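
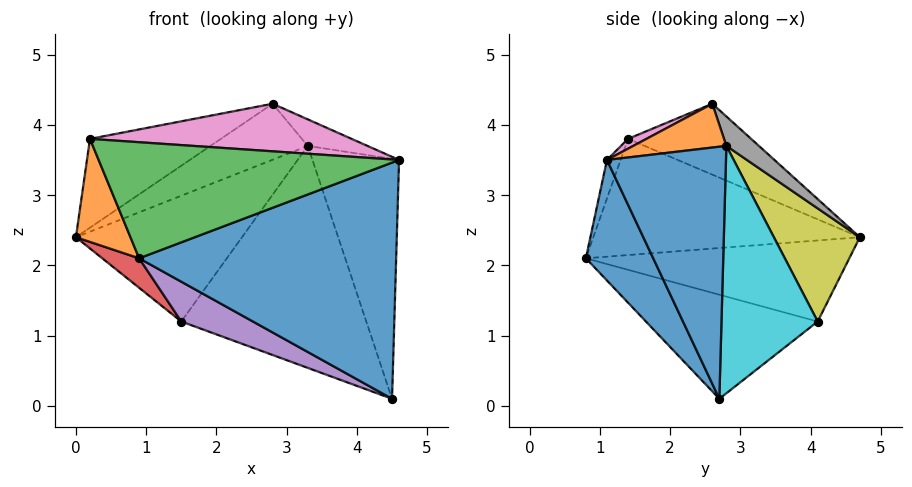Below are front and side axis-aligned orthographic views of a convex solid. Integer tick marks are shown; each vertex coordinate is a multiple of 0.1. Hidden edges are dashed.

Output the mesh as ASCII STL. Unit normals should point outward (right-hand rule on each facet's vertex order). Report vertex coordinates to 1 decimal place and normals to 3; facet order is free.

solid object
 facet normal 0.230 -0.878 -0.420
  outer loop
   vertex 4.5 2.7 0.1
   vertex 4.6 1.1 3.5
   vertex 0.9 0.8 2.1
  endloop
 endfacet
 facet normal -0.930 -0.190 -0.316
  outer loop
   vertex 0.2 1.4 3.8
   vertex 0.0 4.7 2.4
   vertex 0.9 0.8 2.1
  endloop
 endfacet
 facet normal -0.043 -0.948 0.317
  outer loop
   vertex 0.2 1.4 3.8
   vertex 0.9 0.8 2.1
   vertex 4.6 1.1 3.5
  endloop
 endfacet
 facet normal -0.644 -0.090 -0.760
  outer loop
   vertex 1.5 4.1 1.2
   vertex 0.9 0.8 2.1
   vertex 0.0 4.7 2.4
  endloop
 endfacet
 facet normal -0.408 -0.170 -0.897
  outer loop
   vertex 1.5 4.1 1.2
   vertex 4.5 2.7 0.1
   vertex 0.9 0.8 2.1
  endloop
 endfacet
 facet normal -0.331 0.352 0.876
  outer loop
   vertex 2.8 2.6 4.3
   vertex 0.0 4.7 2.4
   vertex 0.2 1.4 3.8
  endloop
 endfacet
 facet normal 0.031 -0.441 0.897
  outer loop
   vertex 2.8 2.6 4.3
   vertex 0.2 1.4 3.8
   vertex 4.6 1.1 3.5
  endloop
 endfacet
 facet normal 0.274 0.820 0.502
  outer loop
   vertex 3.3 2.8 3.7
   vertex 0.0 4.7 2.4
   vertex 2.8 2.6 4.3
  endloop
 endfacet
 facet normal 0.456 0.881 0.130
  outer loop
   vertex 3.3 2.8 3.7
   vertex 1.5 4.1 1.2
   vertex 0.0 4.7 2.4
  endloop
 endfacet
 facet normal 0.458 0.880 0.128
  outer loop
   vertex 3.3 2.8 3.7
   vertex 4.5 2.7 0.1
   vertex 1.5 4.1 1.2
  endloop
 endfacet
 facet normal 0.784 0.570 0.245
  outer loop
   vertex 3.3 2.8 3.7
   vertex 4.6 1.1 3.5
   vertex 4.5 2.7 0.1
  endloop
 endfacet
 facet normal 0.631 0.405 0.661
  outer loop
   vertex 3.3 2.8 3.7
   vertex 2.8 2.6 4.3
   vertex 4.6 1.1 3.5
  endloop
 endfacet
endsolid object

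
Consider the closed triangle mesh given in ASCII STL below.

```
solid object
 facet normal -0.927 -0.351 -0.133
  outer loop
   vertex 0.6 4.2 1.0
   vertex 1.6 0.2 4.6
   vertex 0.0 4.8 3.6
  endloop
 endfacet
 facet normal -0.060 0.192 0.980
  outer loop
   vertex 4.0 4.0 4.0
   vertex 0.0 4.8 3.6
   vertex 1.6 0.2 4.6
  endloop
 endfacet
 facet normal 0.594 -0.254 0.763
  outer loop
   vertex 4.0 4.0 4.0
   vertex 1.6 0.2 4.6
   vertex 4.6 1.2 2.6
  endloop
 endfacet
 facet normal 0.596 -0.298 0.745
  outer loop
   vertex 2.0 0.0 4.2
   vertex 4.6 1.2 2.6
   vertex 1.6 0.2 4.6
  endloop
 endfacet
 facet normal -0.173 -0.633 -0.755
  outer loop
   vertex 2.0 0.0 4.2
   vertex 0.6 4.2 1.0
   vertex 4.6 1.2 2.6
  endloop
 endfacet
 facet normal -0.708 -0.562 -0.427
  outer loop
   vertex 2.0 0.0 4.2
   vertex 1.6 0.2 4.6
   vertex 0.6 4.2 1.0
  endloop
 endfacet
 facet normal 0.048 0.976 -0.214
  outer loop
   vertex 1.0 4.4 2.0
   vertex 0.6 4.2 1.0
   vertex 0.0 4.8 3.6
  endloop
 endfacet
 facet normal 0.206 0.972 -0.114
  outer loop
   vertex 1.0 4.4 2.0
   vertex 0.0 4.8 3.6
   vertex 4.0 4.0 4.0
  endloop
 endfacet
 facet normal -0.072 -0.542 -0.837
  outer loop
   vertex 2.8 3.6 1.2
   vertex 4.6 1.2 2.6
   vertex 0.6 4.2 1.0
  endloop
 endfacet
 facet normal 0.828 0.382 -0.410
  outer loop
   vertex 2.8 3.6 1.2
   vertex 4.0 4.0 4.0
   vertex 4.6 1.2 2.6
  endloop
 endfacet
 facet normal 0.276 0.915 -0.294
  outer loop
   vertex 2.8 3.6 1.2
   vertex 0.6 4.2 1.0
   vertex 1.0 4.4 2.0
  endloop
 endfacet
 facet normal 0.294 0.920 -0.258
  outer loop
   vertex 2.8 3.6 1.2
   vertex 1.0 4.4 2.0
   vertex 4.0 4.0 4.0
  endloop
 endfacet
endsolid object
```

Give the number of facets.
12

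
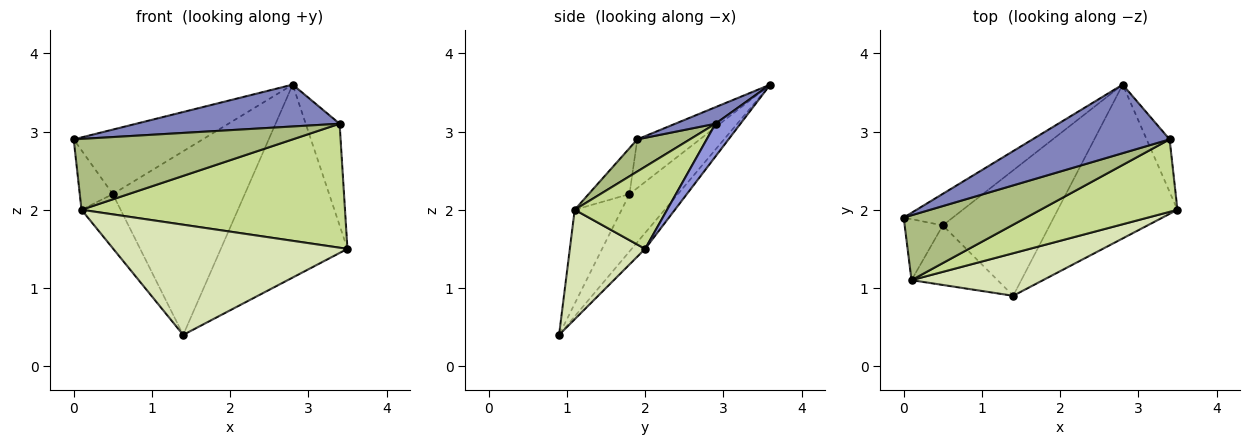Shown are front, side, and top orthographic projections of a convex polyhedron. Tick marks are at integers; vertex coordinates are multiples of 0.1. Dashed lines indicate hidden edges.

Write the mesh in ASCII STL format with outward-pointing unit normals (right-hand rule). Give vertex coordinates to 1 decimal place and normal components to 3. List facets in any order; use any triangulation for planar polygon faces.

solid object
 facet normal -0.083 0.779 -0.621
  outer loop
   vertex 1.4 0.9 0.4
   vertex 2.8 3.6 3.6
   vertex 3.5 2.0 1.5
  endloop
 endfacet
 facet normal 0.103 -0.518 0.849
  outer loop
   vertex 3.4 2.9 3.1
   vertex 2.8 3.6 3.6
   vertex 0.0 1.9 2.9
  endloop
 endfacet
 facet normal 0.547 0.744 -0.384
  outer loop
   vertex 3.4 2.9 3.1
   vertex 3.5 2.0 1.5
   vertex 2.8 3.6 3.6
  endloop
 endfacet
 facet normal -0.399 0.824 -0.403
  outer loop
   vertex 0.5 1.8 2.2
   vertex 0.0 1.9 2.9
   vertex 2.8 3.6 3.6
  endloop
 endfacet
 facet normal -0.290 0.790 -0.540
  outer loop
   vertex 0.5 1.8 2.2
   vertex 2.8 3.6 3.6
   vertex 1.4 0.9 0.4
  endloop
 endfacet
 facet normal 0.174 -0.726 0.665
  outer loop
   vertex 0.1 1.1 2.0
   vertex 3.4 2.9 3.1
   vertex 0.0 1.9 2.9
  endloop
 endfacet
 facet normal 0.290 -0.826 0.483
  outer loop
   vertex 0.1 1.1 2.0
   vertex 3.5 2.0 1.5
   vertex 3.4 2.9 3.1
  endloop
 endfacet
 facet normal 0.287 -0.894 0.345
  outer loop
   vertex 0.1 1.1 2.0
   vertex 1.4 0.9 0.4
   vertex 3.5 2.0 1.5
  endloop
 endfacet
 facet normal -0.653 0.528 -0.542
  outer loop
   vertex 0.1 1.1 2.0
   vertex 0.0 1.9 2.9
   vertex 0.5 1.8 2.2
  endloop
 endfacet
 facet normal -0.628 0.523 -0.576
  outer loop
   vertex 0.1 1.1 2.0
   vertex 0.5 1.8 2.2
   vertex 1.4 0.9 0.4
  endloop
 endfacet
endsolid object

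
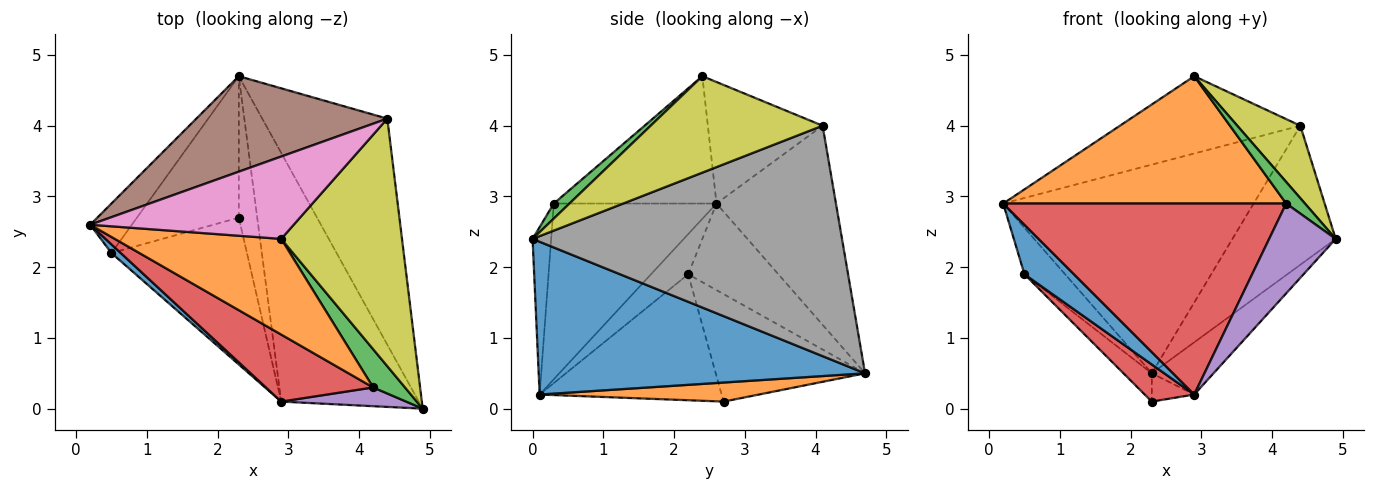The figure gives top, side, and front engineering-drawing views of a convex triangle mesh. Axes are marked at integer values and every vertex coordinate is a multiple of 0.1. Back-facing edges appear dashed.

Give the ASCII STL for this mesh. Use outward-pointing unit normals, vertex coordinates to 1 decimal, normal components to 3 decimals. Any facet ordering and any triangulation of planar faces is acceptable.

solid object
 facet normal 0.736 0.139 -0.663
  outer loop
   vertex 2.9 0.1 0.2
   vertex 2.3 4.7 0.5
   vertex 4.9 0.0 2.4
  endloop
 endfacet
 facet normal -0.418 -0.726 0.546
  outer loop
   vertex 4.2 0.3 2.9
   vertex 2.9 2.4 4.7
   vertex 0.2 2.6 2.9
  endloop
 endfacet
 facet normal 0.380 -0.455 0.805
  outer loop
   vertex 4.2 0.3 2.9
   vertex 4.9 0.0 2.4
   vertex 2.9 2.4 4.7
  endloop
 endfacet
 facet normal -0.477 -0.829 0.291
  outer loop
   vertex 4.2 0.3 2.9
   vertex 0.2 2.6 2.9
   vertex 2.9 0.1 0.2
  endloop
 endfacet
 facet normal -0.264 -0.944 0.197
  outer loop
   vertex 4.2 0.3 2.9
   vertex 2.9 0.1 0.2
   vertex 4.9 0.0 2.4
  endloop
 endfacet
 facet normal -0.398 0.834 0.382
  outer loop
   vertex 4.4 4.1 4.0
   vertex 2.3 4.7 0.5
   vertex 0.2 2.6 2.9
  endloop
 endfacet
 facet normal -0.399 0.627 0.669
  outer loop
   vertex 4.4 4.1 4.0
   vertex 0.2 2.6 2.9
   vertex 2.9 2.4 4.7
  endloop
 endfacet
 facet normal 0.843 0.281 -0.458
  outer loop
   vertex 4.4 4.1 4.0
   vertex 4.9 0.0 2.4
   vertex 2.3 4.7 0.5
  endloop
 endfacet
 facet normal 0.608 -0.223 0.762
  outer loop
   vertex 4.4 4.1 4.0
   vertex 2.9 2.4 4.7
   vertex 4.9 0.0 2.4
  endloop
 endfacet
 facet normal -0.835 0.377 -0.401
  outer loop
   vertex 0.5 2.2 1.9
   vertex 0.2 2.6 2.9
   vertex 2.3 4.7 0.5
  endloop
 endfacet
 facet normal -0.595 -0.792 0.138
  outer loop
   vertex 0.5 2.2 1.9
   vertex 2.9 0.1 0.2
   vertex 0.2 2.6 2.9
  endloop
 endfacet
 facet normal 0.712 0.138 -0.689
  outer loop
   vertex 2.3 2.7 0.1
   vertex 2.3 4.7 0.5
   vertex 2.9 0.1 0.2
  endloop
 endfacet
 facet normal -0.719 0.136 -0.681
  outer loop
   vertex 2.3 2.7 0.1
   vertex 0.5 2.2 1.9
   vertex 2.3 4.7 0.5
  endloop
 endfacet
 facet normal -0.670 -0.182 -0.720
  outer loop
   vertex 2.3 2.7 0.1
   vertex 2.9 0.1 0.2
   vertex 0.5 2.2 1.9
  endloop
 endfacet
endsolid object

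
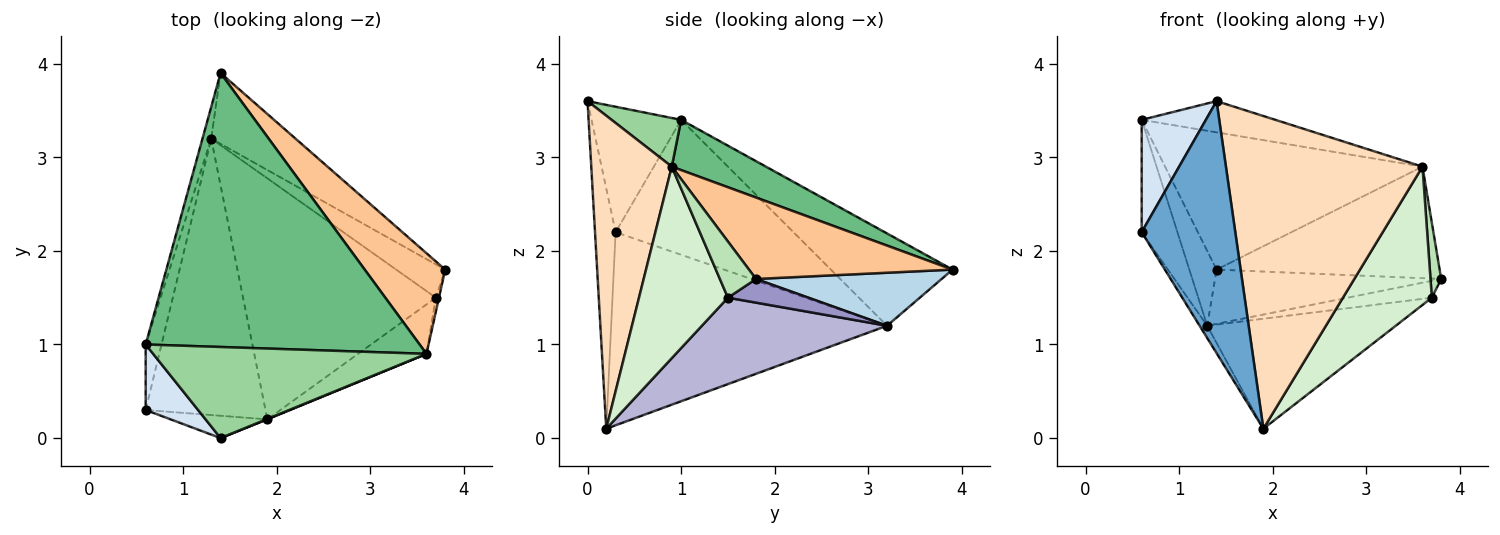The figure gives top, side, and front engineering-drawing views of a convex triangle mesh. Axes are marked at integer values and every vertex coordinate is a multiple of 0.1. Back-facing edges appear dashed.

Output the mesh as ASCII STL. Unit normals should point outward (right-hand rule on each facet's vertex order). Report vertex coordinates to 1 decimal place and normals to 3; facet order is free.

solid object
 facet normal -0.214 -0.973 -0.086
  outer loop
   vertex 1.4 0.0 3.6
   vertex 0.6 0.3 2.2
   vertex 1.9 0.2 0.1
  endloop
 endfacet
 facet normal -0.850 0.023 -0.527
  outer loop
   vertex 1.3 3.2 1.2
   vertex 1.9 0.2 0.1
   vertex 0.6 0.3 2.2
  endloop
 endfacet
 facet normal 0.447 0.545 -0.710
  outer loop
   vertex 1.3 3.2 1.2
   vertex 1.4 3.9 1.8
   vertex 3.8 1.8 1.7
  endloop
 endfacet
 facet normal -0.770 -0.551 0.322
  outer loop
   vertex 0.6 1.0 3.4
   vertex 0.6 0.3 2.2
   vertex 1.4 0.0 3.6
  endloop
 endfacet
 facet normal -0.974 0.196 -0.114
  outer loop
   vertex 0.6 1.0 3.4
   vertex 1.3 3.2 1.2
   vertex 0.6 0.3 2.2
  endloop
 endfacet
 facet normal -0.972 0.217 -0.092
  outer loop
   vertex 0.6 1.0 3.4
   vertex 1.4 3.9 1.8
   vertex 1.3 3.2 1.2
  endloop
 endfacet
 facet normal 0.561 0.615 0.555
  outer loop
   vertex 3.6 0.9 2.9
   vertex 3.8 1.8 1.7
   vertex 1.4 3.9 1.8
  endloop
 endfacet
 facet normal 0.379 -0.925 0.001
  outer loop
   vertex 3.6 0.9 2.9
   vertex 1.4 0.0 3.6
   vertex 1.9 0.2 0.1
  endloop
 endfacet
 facet normal 0.162 0.442 0.882
  outer loop
   vertex 3.6 0.9 2.9
   vertex 1.4 3.9 1.8
   vertex 0.6 1.0 3.4
  endloop
 endfacet
 facet normal 0.166 0.319 0.933
  outer loop
   vertex 3.6 0.9 2.9
   vertex 0.6 1.0 3.4
   vertex 1.4 0.0 3.6
  endloop
 endfacet
 facet normal 0.957 -0.284 -0.053
  outer loop
   vertex 3.7 1.5 1.5
   vertex 3.8 1.8 1.7
   vertex 3.6 0.9 2.9
  endloop
 endfacet
 facet normal 0.686 -0.686 -0.245
  outer loop
   vertex 3.7 1.5 1.5
   vertex 3.6 0.9 2.9
   vertex 1.9 0.2 0.1
  endloop
 endfacet
 facet normal 0.396 0.414 -0.819
  outer loop
   vertex 3.7 1.5 1.5
   vertex 1.3 3.2 1.2
   vertex 3.8 1.8 1.7
  endloop
 endfacet
 facet normal 0.378 0.384 -0.842
  outer loop
   vertex 3.7 1.5 1.5
   vertex 1.9 0.2 0.1
   vertex 1.3 3.2 1.2
  endloop
 endfacet
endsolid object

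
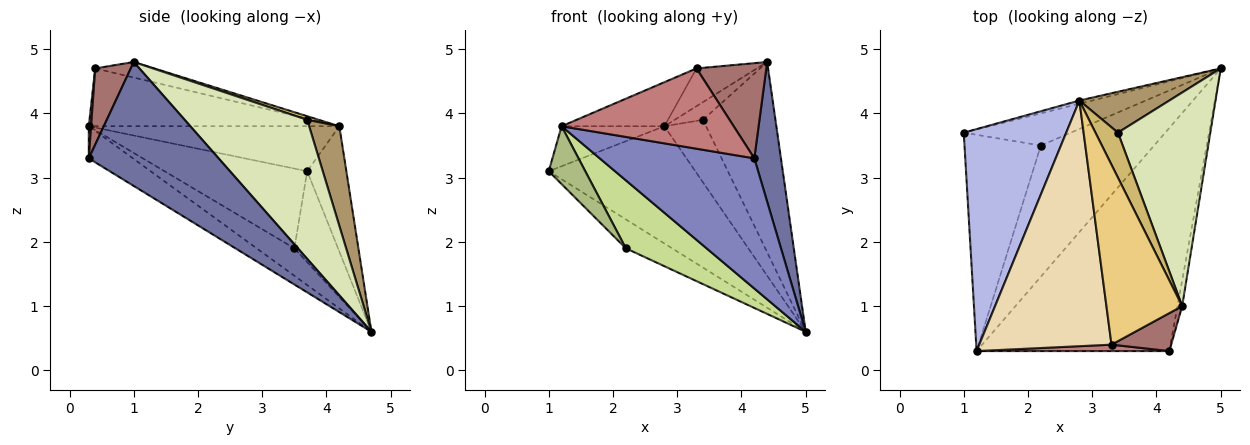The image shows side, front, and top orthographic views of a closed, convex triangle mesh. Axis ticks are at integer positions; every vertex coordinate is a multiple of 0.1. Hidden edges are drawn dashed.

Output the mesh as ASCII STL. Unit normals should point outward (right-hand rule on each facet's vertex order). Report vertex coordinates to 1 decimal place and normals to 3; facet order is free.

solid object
 facet normal 0.979 -0.201 -0.037
  outer loop
   vertex 4.2 0.3 3.3
   vertex 5.0 4.7 0.6
   vertex 4.4 1.0 4.8
  endloop
 endfacet
 facet normal -0.142 -0.499 -0.855
  outer loop
   vertex 4.2 0.3 3.3
   vertex 1.2 0.3 3.8
   vertex 5.0 4.7 0.6
  endloop
 endfacet
 facet normal -0.258 0.966 -0.026
  outer loop
   vertex 2.8 4.2 3.8
   vertex 5.0 4.7 0.6
   vertex 1.0 3.7 3.1
  endloop
 endfacet
 facet normal -0.397 0.163 0.903
  outer loop
   vertex 2.8 4.2 3.8
   vertex 1.0 3.7 3.1
   vertex 1.2 0.3 3.8
  endloop
 endfacet
 facet normal -0.534 0.566 -0.628
  outer loop
   vertex 2.2 3.5 1.9
   vertex 1.0 3.7 3.1
   vertex 5.0 4.7 0.6
  endloop
 endfacet
 facet normal -0.710 -0.182 -0.680
  outer loop
   vertex 2.2 3.5 1.9
   vertex 1.2 0.3 3.8
   vertex 1.0 3.7 3.1
  endloop
 endfacet
 facet normal -0.210 -0.450 -0.868
  outer loop
   vertex 2.2 3.5 1.9
   vertex 5.0 4.7 0.6
   vertex 1.2 0.3 3.8
  endloop
 endfacet
 facet normal 0.747 0.442 0.496
  outer loop
   vertex 3.4 3.7 3.9
   vertex 4.4 1.0 4.8
   vertex 5.0 4.7 0.6
  endloop
 endfacet
 facet normal 0.518 0.716 0.468
  outer loop
   vertex 3.4 3.7 3.9
   vertex 5.0 4.7 0.6
   vertex 2.8 4.2 3.8
  endloop
 endfacet
 facet normal 0.148 0.362 0.921
  outer loop
   vertex 3.4 3.7 3.9
   vertex 2.8 4.2 3.8
   vertex 4.4 1.0 4.8
  endloop
 endfacet
 facet normal -0.197 0.201 0.960
  outer loop
   vertex 3.3 0.4 4.7
   vertex 4.4 1.0 4.8
   vertex 2.8 4.2 3.8
  endloop
 endfacet
 facet normal -0.395 0.162 0.904
  outer loop
   vertex 3.3 0.4 4.7
   vertex 2.8 4.2 3.8
   vertex 1.2 0.3 3.8
  endloop
 endfacet
 facet normal 0.428 -0.840 0.335
  outer loop
   vertex 3.3 0.4 4.7
   vertex 4.2 0.3 3.3
   vertex 4.4 1.0 4.8
  endloop
 endfacet
 facet normal 0.013 -0.997 0.080
  outer loop
   vertex 3.3 0.4 4.7
   vertex 1.2 0.3 3.8
   vertex 4.2 0.3 3.3
  endloop
 endfacet
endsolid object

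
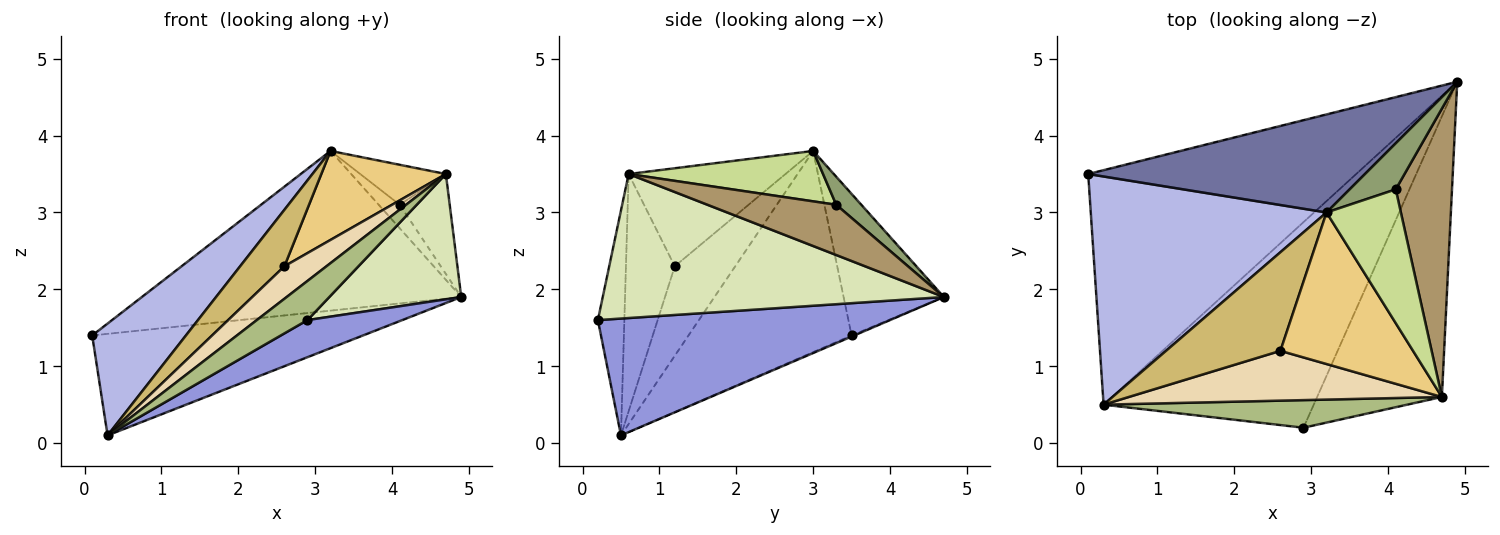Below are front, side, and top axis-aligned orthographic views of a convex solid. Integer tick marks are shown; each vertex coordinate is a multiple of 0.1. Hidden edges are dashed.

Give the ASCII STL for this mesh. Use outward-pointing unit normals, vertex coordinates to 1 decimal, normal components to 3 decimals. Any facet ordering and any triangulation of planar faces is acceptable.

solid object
 facet normal -0.258 0.823 0.505
  outer loop
   vertex 3.2 3.0 3.8
   vertex 4.9 4.7 1.9
   vertex 0.1 3.5 1.4
  endloop
 endfacet
 facet normal -0.004 0.397 -0.918
  outer loop
   vertex 0.3 0.5 0.1
   vertex 0.1 3.5 1.4
   vertex 4.9 4.7 1.9
  endloop
 endfacet
 facet normal 0.480 -0.156 -0.863
  outer loop
   vertex 0.3 0.5 0.1
   vertex 4.9 4.7 1.9
   vertex 2.9 0.2 1.6
  endloop
 endfacet
 facet normal -0.608 -0.349 0.713
  outer loop
   vertex 0.3 0.5 0.1
   vertex 3.2 3.0 3.8
   vertex 0.1 3.5 1.4
  endloop
 endfacet
 facet normal 0.476 0.399 0.783
  outer loop
   vertex 4.1 3.3 3.1
   vertex 4.9 4.7 1.9
   vertex 3.2 3.0 3.8
  endloop
 endfacet
 facet normal -0.393 -0.752 0.530
  outer loop
   vertex 4.7 0.6 3.5
   vertex 0.3 0.5 0.1
   vertex 2.9 0.2 1.6
  endloop
 endfacet
 facet normal 0.545 0.240 0.803
  outer loop
   vertex 4.7 0.6 3.5
   vertex 4.1 3.3 3.1
   vertex 3.2 3.0 3.8
  endloop
 endfacet
 facet normal 0.726 -0.281 -0.628
  outer loop
   vertex 4.7 0.6 3.5
   vertex 2.9 0.2 1.6
   vertex 4.9 4.7 1.9
  endloop
 endfacet
 facet normal 0.645 0.250 0.722
  outer loop
   vertex 4.7 0.6 3.5
   vertex 4.9 4.7 1.9
   vertex 4.1 3.3 3.1
  endloop
 endfacet
 facet normal -0.562 -0.411 0.718
  outer loop
   vertex 2.6 1.2 2.3
   vertex 3.2 3.0 3.8
   vertex 0.3 0.5 0.1
  endloop
 endfacet
 facet normal -0.538 -0.427 0.727
  outer loop
   vertex 2.6 1.2 2.3
   vertex 4.7 0.6 3.5
   vertex 3.2 3.0 3.8
  endloop
 endfacet
 facet normal -0.536 -0.461 0.707
  outer loop
   vertex 2.6 1.2 2.3
   vertex 0.3 0.5 0.1
   vertex 4.7 0.6 3.5
  endloop
 endfacet
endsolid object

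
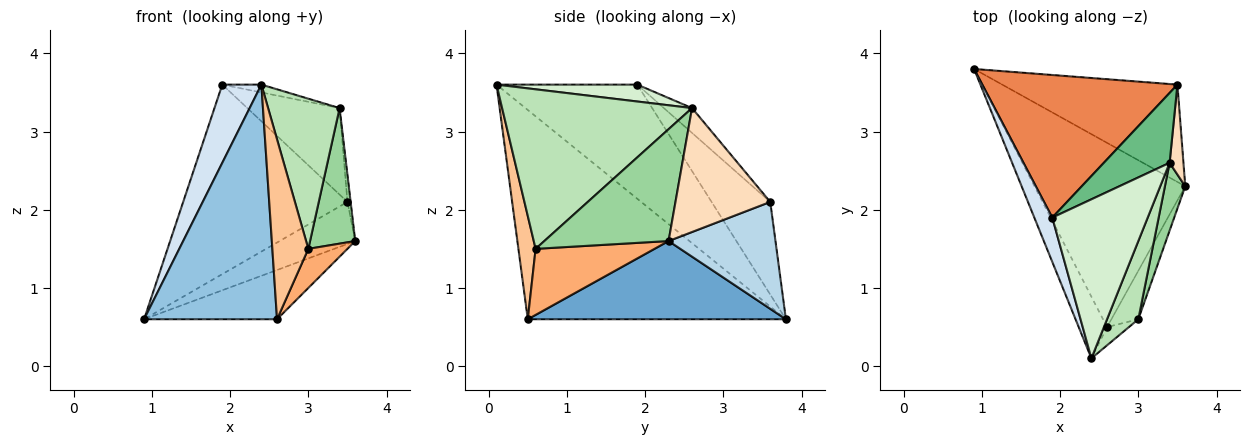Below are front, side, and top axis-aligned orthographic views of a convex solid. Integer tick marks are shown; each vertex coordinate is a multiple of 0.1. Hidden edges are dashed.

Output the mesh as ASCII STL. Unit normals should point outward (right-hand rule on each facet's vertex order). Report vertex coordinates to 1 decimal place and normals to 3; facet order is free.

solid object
 facet normal 0.448 0.231 -0.864
  outer loop
   vertex 2.6 0.5 0.6
   vertex 0.9 3.8 0.6
   vertex 3.6 2.3 1.6
  endloop
 endfacet
 facet normal -0.883 -0.455 -0.119
  outer loop
   vertex 2.6 0.5 0.6
   vertex 2.4 0.1 3.6
   vertex 0.9 3.8 0.6
  endloop
 endfacet
 facet normal 0.489 0.346 -0.801
  outer loop
   vertex 3.5 3.6 2.1
   vertex 3.6 2.3 1.6
   vertex 0.9 3.8 0.6
  endloop
 endfacet
 facet normal -0.953 -0.265 0.150
  outer loop
   vertex 1.9 1.9 3.6
   vertex 0.9 3.8 0.6
   vertex 2.4 0.1 3.6
  endloop
 endfacet
 facet normal -0.274 0.768 0.578
  outer loop
   vertex 1.9 1.9 3.6
   vertex 3.5 3.6 2.1
   vertex 0.9 3.8 0.6
  endloop
 endfacet
 facet normal 0.886 -0.291 -0.361
  outer loop
   vertex 3.0 0.6 1.5
   vertex 2.6 0.5 0.6
   vertex 3.6 2.3 1.6
  endloop
 endfacet
 facet normal 0.430 -0.898 -0.091
  outer loop
   vertex 3.0 0.6 1.5
   vertex 2.4 0.1 3.6
   vertex 2.6 0.5 0.6
  endloop
 endfacet
 facet normal 0.993 0.034 0.111
  outer loop
   vertex 3.4 2.6 3.3
   vertex 3.6 2.3 1.6
   vertex 3.5 3.6 2.1
  endloop
 endfacet
 facet normal -0.231 0.757 0.611
  outer loop
   vertex 3.4 2.6 3.3
   vertex 3.5 3.6 2.1
   vertex 1.9 1.9 3.6
  endloop
 endfacet
 facet normal 0.926 -0.337 0.168
  outer loop
   vertex 3.4 2.6 3.3
   vertex 3.0 0.6 1.5
   vertex 3.6 2.3 1.6
  endloop
 endfacet
 facet normal 0.921 -0.347 0.180
  outer loop
   vertex 3.4 2.6 3.3
   vertex 2.4 0.1 3.6
   vertex 3.0 0.6 1.5
  endloop
 endfacet
 facet normal 0.174 0.048 0.984
  outer loop
   vertex 3.4 2.6 3.3
   vertex 1.9 1.9 3.6
   vertex 2.4 0.1 3.6
  endloop
 endfacet
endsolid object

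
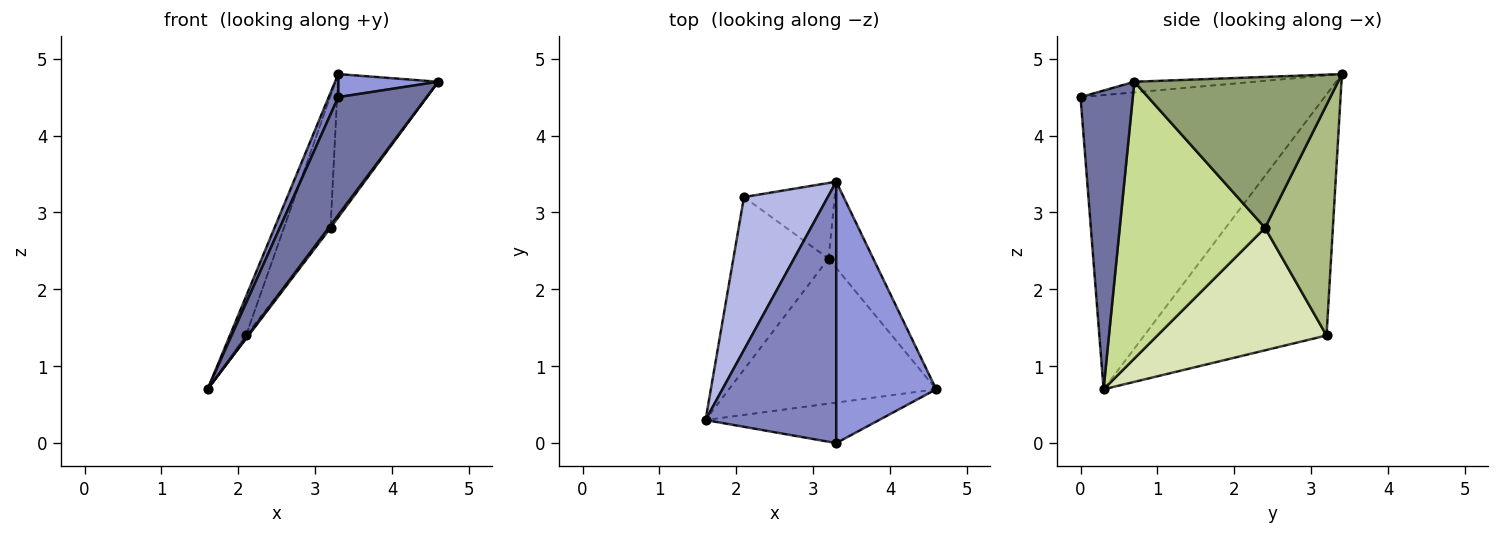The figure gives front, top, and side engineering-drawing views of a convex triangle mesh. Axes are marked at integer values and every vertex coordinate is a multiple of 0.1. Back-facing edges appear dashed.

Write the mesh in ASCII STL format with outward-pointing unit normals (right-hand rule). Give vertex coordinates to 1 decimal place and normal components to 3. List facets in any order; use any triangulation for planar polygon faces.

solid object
 facet normal 0.488 -0.825 -0.284
  outer loop
   vertex 3.3 0.0 4.5
   vertex 1.6 0.3 0.7
   vertex 4.6 0.7 4.7
  endloop
 endfacet
 facet normal -0.913 -0.036 0.406
  outer loop
   vertex 3.3 0.0 4.5
   vertex 3.3 3.4 4.8
   vertex 1.6 0.3 0.7
  endloop
 endfacet
 facet normal -0.105 -0.087 0.991
  outer loop
   vertex 3.3 0.0 4.5
   vertex 4.6 0.7 4.7
   vertex 3.3 3.4 4.8
  endloop
 endfacet
 facet normal -0.941 0.083 0.327
  outer loop
   vertex 2.1 3.2 1.4
   vertex 1.6 0.3 0.7
   vertex 3.3 3.4 4.8
  endloop
 endfacet
 facet normal 0.867 0.427 -0.257
  outer loop
   vertex 3.2 2.4 2.8
   vertex 3.3 3.4 4.8
   vertex 4.6 0.7 4.7
  endloop
 endfacet
 facet normal 0.784 0.538 -0.308
  outer loop
   vertex 3.2 2.4 2.8
   vertex 2.1 3.2 1.4
   vertex 3.3 3.4 4.8
  endloop
 endfacet
 facet normal 0.800 -0.011 -0.599
  outer loop
   vertex 3.2 2.4 2.8
   vertex 4.6 0.7 4.7
   vertex 1.6 0.3 0.7
  endloop
 endfacet
 facet normal 0.790 0.012 -0.614
  outer loop
   vertex 3.2 2.4 2.8
   vertex 1.6 0.3 0.7
   vertex 2.1 3.2 1.4
  endloop
 endfacet
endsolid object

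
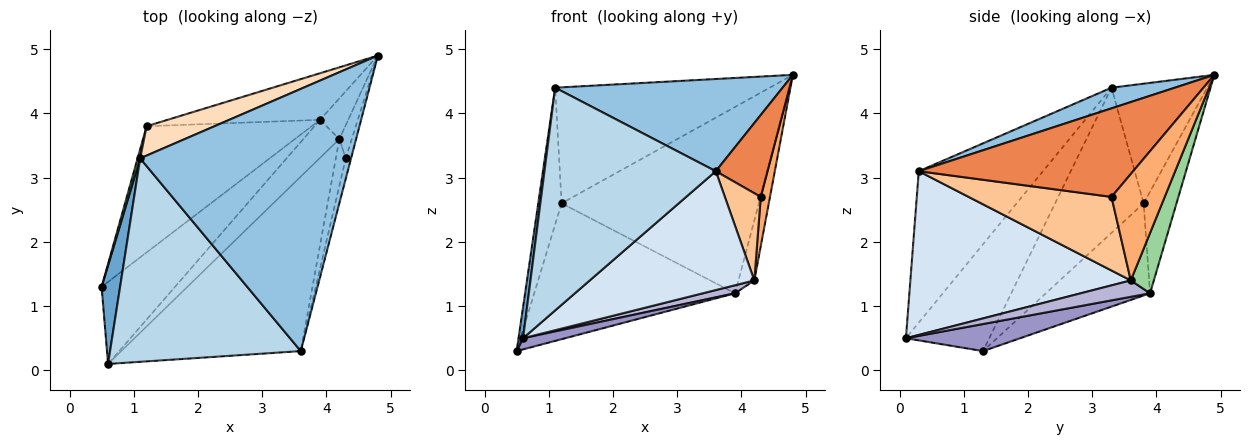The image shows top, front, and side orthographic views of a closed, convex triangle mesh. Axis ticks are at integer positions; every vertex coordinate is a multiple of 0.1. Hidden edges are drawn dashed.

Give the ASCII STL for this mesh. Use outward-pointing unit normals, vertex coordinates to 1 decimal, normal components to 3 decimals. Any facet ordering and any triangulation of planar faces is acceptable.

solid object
 facet normal -0.984 -0.054 0.170
  outer loop
   vertex 1.1 3.3 4.4
   vertex 0.5 1.3 0.3
   vertex 0.6 0.1 0.5
  endloop
 endfacet
 facet normal 0.092 -0.330 0.939
  outer loop
   vertex 1.1 3.3 4.4
   vertex 3.6 0.3 3.1
   vertex 4.8 4.9 4.6
  endloop
 endfacet
 facet normal -0.472 -0.651 0.595
  outer loop
   vertex 1.1 3.3 4.4
   vertex 0.6 0.1 0.5
   vertex 3.6 0.3 3.1
  endloop
 endfacet
 facet normal 0.602 -0.449 -0.660
  outer loop
   vertex 4.2 3.6 1.4
   vertex 3.6 0.3 3.1
   vertex 0.6 0.1 0.5
  endloop
 endfacet
 facet normal 0.970 -0.234 -0.058
  outer loop
   vertex 4.3 3.3 2.7
   vertex 4.8 4.9 4.6
   vertex 3.6 0.3 3.1
  endloop
 endfacet
 facet normal 0.979 -0.170 -0.114
  outer loop
   vertex 4.3 3.3 2.7
   vertex 4.2 3.6 1.4
   vertex 4.8 4.9 4.6
  endloop
 endfacet
 facet normal 0.962 -0.242 -0.130
  outer loop
   vertex 4.3 3.3 2.7
   vertex 3.6 0.3 3.1
   vertex 4.2 3.6 1.4
  endloop
 endfacet
 facet normal -0.397 0.890 0.225
  outer loop
   vertex 1.2 3.8 2.6
   vertex 1.1 3.3 4.4
   vertex 4.8 4.9 4.6
  endloop
 endfacet
 facet normal -0.967 0.255 0.017
  outer loop
   vertex 1.2 3.8 2.6
   vertex 0.5 1.3 0.3
   vertex 1.1 3.3 4.4
  endloop
 endfacet
 facet normal 0.769 0.529 -0.359
  outer loop
   vertex 3.9 3.9 1.2
   vertex 4.8 4.9 4.6
   vertex 4.2 3.6 1.4
  endloop
 endfacet
 facet normal -0.160 0.958 -0.239
  outer loop
   vertex 3.9 3.9 1.2
   vertex 1.2 3.8 2.6
   vertex 4.8 4.9 4.6
  endloop
 endfacet
 facet normal -0.355 0.685 -0.636
  outer loop
   vertex 3.9 3.9 1.2
   vertex 0.5 1.3 0.3
   vertex 1.2 3.8 2.6
  endloop
 endfacet
 facet normal 0.343 -0.127 -0.931
  outer loop
   vertex 3.9 3.9 1.2
   vertex 0.6 0.1 0.5
   vertex 0.5 1.3 0.3
  endloop
 endfacet
 facet normal 0.407 -0.189 -0.894
  outer loop
   vertex 3.9 3.9 1.2
   vertex 4.2 3.6 1.4
   vertex 0.6 0.1 0.5
  endloop
 endfacet
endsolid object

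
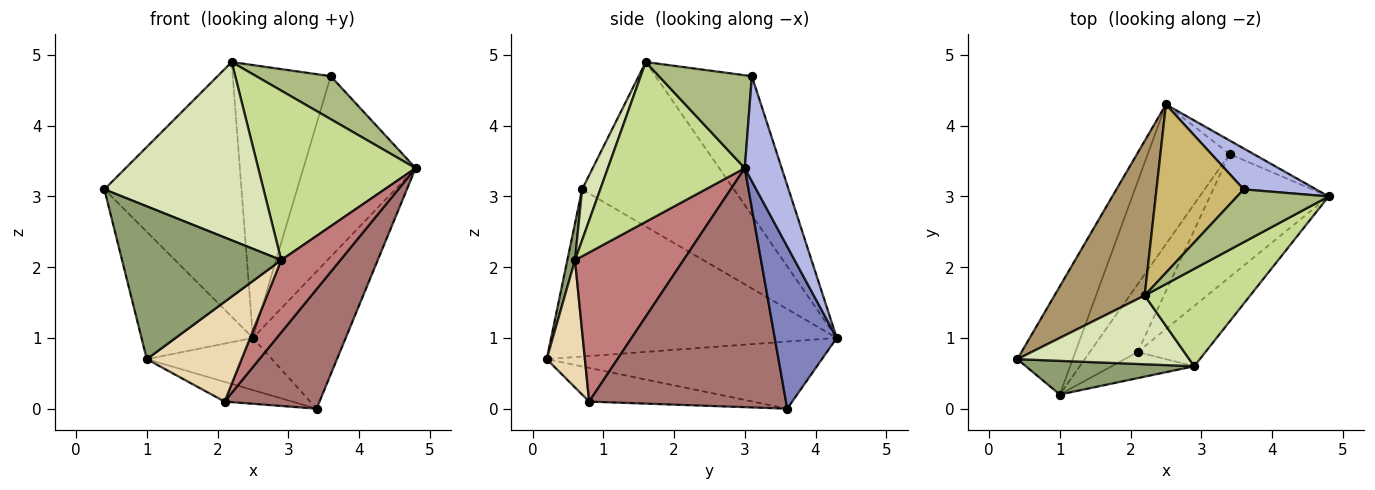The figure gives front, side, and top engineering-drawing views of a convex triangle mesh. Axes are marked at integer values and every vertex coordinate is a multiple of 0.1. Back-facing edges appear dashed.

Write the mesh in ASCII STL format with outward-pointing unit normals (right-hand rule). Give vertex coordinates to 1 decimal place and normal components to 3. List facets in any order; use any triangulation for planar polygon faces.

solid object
 facet normal -0.890 0.347 -0.295
  outer loop
   vertex 1.0 0.2 0.7
   vertex 0.4 0.7 3.1
   vertex 2.5 4.3 1.0
  endloop
 endfacet
 facet normal 0.554 0.829 -0.082
  outer loop
   vertex 3.4 3.6 0.0
   vertex 2.5 4.3 1.0
   vertex 4.8 3.0 3.4
  endloop
 endfacet
 facet normal -0.610 0.277 -0.743
  outer loop
   vertex 3.4 3.6 0.0
   vertex 1.0 0.2 0.7
   vertex 2.5 4.3 1.0
  endloop
 endfacet
 facet normal 0.305 0.929 0.210
  outer loop
   vertex 3.6 3.1 4.7
   vertex 4.8 3.0 3.4
   vertex 2.5 4.3 1.0
  endloop
 endfacet
 facet normal 0.047 -0.975 0.215
  outer loop
   vertex 2.9 0.6 2.1
   vertex 0.4 0.7 3.1
   vertex 1.0 0.2 0.7
  endloop
 endfacet
 facet normal 0.619 -0.496 0.609
  outer loop
   vertex 2.2 1.6 4.9
   vertex 4.8 3.0 3.4
   vertex 3.6 3.1 4.7
  endloop
 endfacet
 facet normal 0.602 -0.692 0.398
  outer loop
   vertex 2.2 1.6 4.9
   vertex 2.9 0.6 2.1
   vertex 4.8 3.0 3.4
  endloop
 endfacet
 facet normal 0.106 -0.928 0.358
  outer loop
   vertex 2.2 1.6 4.9
   vertex 0.4 0.7 3.1
   vertex 2.9 0.6 2.1
  endloop
 endfacet
 facet normal -0.687 0.621 0.377
  outer loop
   vertex 2.2 1.6 4.9
   vertex 2.5 4.3 1.0
   vertex 0.4 0.7 3.1
  endloop
 endfacet
 facet normal -0.642 0.653 0.403
  outer loop
   vertex 2.2 1.6 4.9
   vertex 3.6 3.1 4.7
   vertex 2.5 4.3 1.0
  endloop
 endfacet
 facet normal -0.560 0.232 -0.795
  outer loop
   vertex 2.1 0.8 0.1
   vertex 1.0 0.2 0.7
   vertex 3.4 3.6 0.0
  endloop
 endfacet
 facet normal 0.363 -0.901 -0.235
  outer loop
   vertex 2.1 0.8 0.1
   vertex 2.9 0.6 2.1
   vertex 1.0 0.2 0.7
  endloop
 endfacet
 facet normal 0.822 -0.396 -0.409
  outer loop
   vertex 2.1 0.8 0.1
   vertex 3.4 3.6 0.0
   vertex 4.8 3.0 3.4
  endloop
 endfacet
 facet normal 0.815 -0.445 -0.371
  outer loop
   vertex 2.1 0.8 0.1
   vertex 4.8 3.0 3.4
   vertex 2.9 0.6 2.1
  endloop
 endfacet
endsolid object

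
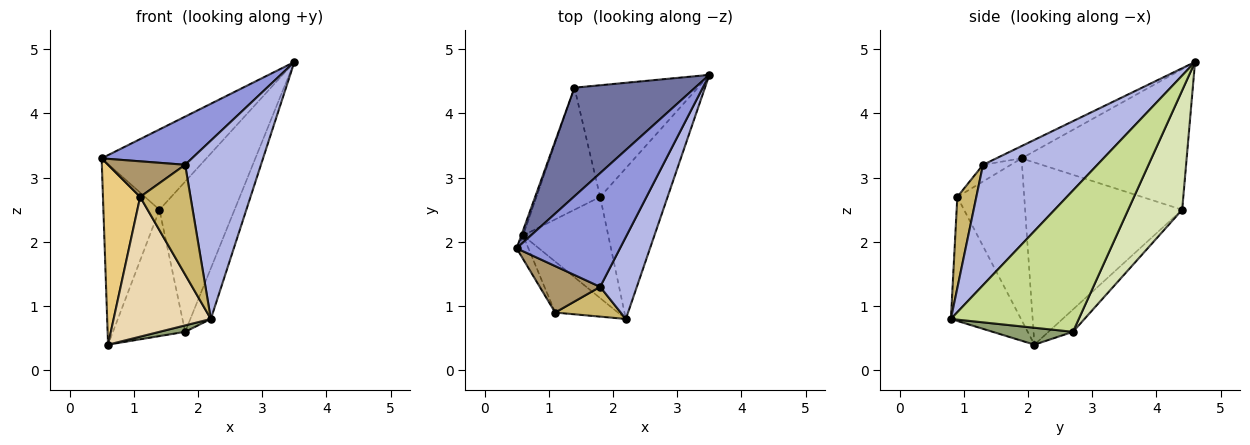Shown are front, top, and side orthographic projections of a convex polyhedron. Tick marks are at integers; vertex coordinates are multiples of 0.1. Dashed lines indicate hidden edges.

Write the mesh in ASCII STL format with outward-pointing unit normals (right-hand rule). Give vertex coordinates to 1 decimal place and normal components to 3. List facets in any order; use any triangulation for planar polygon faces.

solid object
 facet normal -0.684 0.434 0.587
  outer loop
   vertex 1.4 4.4 2.5
   vertex 0.5 1.9 3.3
   vertex 3.5 4.6 4.8
  endloop
 endfacet
 facet normal -0.942 0.336 -0.009
  outer loop
   vertex 1.4 4.4 2.5
   vertex 0.6 2.1 0.4
   vertex 0.5 1.9 3.3
  endloop
 endfacet
 facet normal -0.109 -0.388 0.915
  outer loop
   vertex 1.8 1.3 3.2
   vertex 3.5 4.6 4.8
   vertex 0.5 1.9 3.3
  endloop
 endfacet
 facet normal 0.808 -0.536 0.246
  outer loop
   vertex 1.8 1.3 3.2
   vertex 2.2 0.8 0.8
   vertex 3.5 4.6 4.8
  endloop
 endfacet
 facet normal 0.194 -0.062 -0.979
  outer loop
   vertex 1.8 2.7 0.6
   vertex 2.2 0.8 0.8
   vertex 0.6 2.1 0.4
  endloop
 endfacet
 facet normal -0.237 0.699 -0.675
  outer loop
   vertex 1.8 2.7 0.6
   vertex 0.6 2.1 0.4
   vertex 1.4 4.4 2.5
  endloop
 endfacet
 facet normal 0.893 0.143 -0.426
  outer loop
   vertex 1.8 2.7 0.6
   vertex 3.5 4.6 4.8
   vertex 2.2 0.8 0.8
  endloop
 endfacet
 facet normal 0.500 0.695 -0.517
  outer loop
   vertex 1.8 2.7 0.6
   vertex 1.4 4.4 2.5
   vertex 3.5 4.6 4.8
  endloop
 endfacet
 facet normal -0.214 -0.594 0.775
  outer loop
   vertex 1.1 0.9 2.7
   vertex 1.8 1.3 3.2
   vertex 0.5 1.9 3.3
  endloop
 endfacet
 facet normal 0.342 -0.907 0.246
  outer loop
   vertex 1.1 0.9 2.7
   vertex 2.2 0.8 0.8
   vertex 1.8 1.3 3.2
  endloop
 endfacet
 facet normal -0.872 -0.485 -0.064
  outer loop
   vertex 1.1 0.9 2.7
   vertex 0.5 1.9 3.3
   vertex 0.6 2.1 0.4
  endloop
 endfacet
 facet normal -0.561 -0.778 -0.284
  outer loop
   vertex 1.1 0.9 2.7
   vertex 0.6 2.1 0.4
   vertex 2.2 0.8 0.8
  endloop
 endfacet
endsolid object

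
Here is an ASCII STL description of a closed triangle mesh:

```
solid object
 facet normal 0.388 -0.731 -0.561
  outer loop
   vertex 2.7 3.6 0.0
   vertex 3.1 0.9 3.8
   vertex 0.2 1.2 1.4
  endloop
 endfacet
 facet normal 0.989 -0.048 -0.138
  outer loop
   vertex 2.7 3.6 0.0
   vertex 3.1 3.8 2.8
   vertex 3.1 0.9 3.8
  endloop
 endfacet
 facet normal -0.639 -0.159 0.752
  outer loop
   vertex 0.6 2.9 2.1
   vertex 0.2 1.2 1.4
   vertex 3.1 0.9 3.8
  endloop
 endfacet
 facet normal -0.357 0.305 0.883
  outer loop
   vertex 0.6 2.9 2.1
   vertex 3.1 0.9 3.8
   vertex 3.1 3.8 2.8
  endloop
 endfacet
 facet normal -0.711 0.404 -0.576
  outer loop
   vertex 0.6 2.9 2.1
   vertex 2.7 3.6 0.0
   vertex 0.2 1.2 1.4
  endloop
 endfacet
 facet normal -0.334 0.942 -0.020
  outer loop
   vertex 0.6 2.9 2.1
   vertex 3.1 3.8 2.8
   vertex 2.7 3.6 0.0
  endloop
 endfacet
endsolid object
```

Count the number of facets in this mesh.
6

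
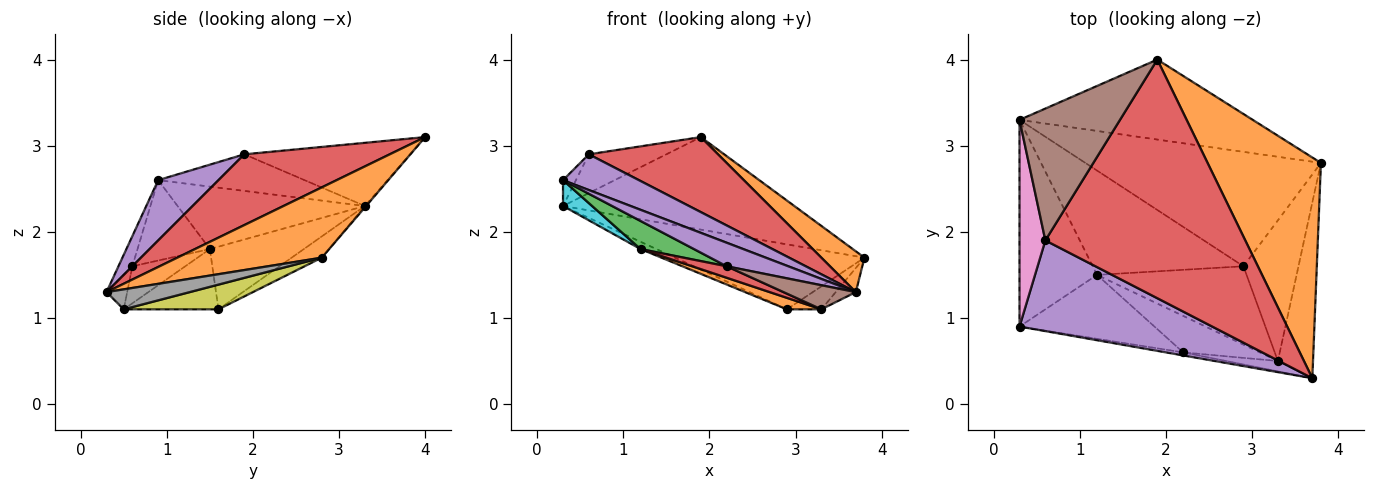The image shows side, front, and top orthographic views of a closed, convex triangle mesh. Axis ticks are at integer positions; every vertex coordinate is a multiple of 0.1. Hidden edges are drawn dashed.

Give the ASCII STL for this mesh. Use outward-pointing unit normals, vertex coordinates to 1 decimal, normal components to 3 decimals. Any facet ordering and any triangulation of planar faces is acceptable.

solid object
 facet normal -0.004 0.757 -0.654
  outer loop
   vertex 1.9 4.0 3.1
   vertex 3.8 2.8 1.7
   vertex 0.3 3.3 2.3
  endloop
 endfacet
 facet normal 0.521 -0.155 0.840
  outer loop
   vertex 1.9 4.0 3.1
   vertex 3.7 0.3 1.3
   vertex 3.8 2.8 1.7
  endloop
 endfacet
 facet normal -0.078 0.492 -0.867
  outer loop
   vertex 2.9 1.6 1.1
   vertex 0.3 3.3 2.3
   vertex 3.8 2.8 1.7
  endloop
 endfacet
 facet normal 0.320 -0.284 0.904
  outer loop
   vertex 0.6 1.9 2.9
   vertex 3.7 0.3 1.3
   vertex 1.9 4.0 3.1
  endloop
 endfacet
 facet normal 0.279 -0.352 0.893
  outer loop
   vertex 0.6 1.9 2.9
   vertex 0.3 0.9 2.6
   vertex 3.7 0.3 1.3
  endloop
 endfacet
 facet normal -0.516 0.241 0.822
  outer loop
   vertex 0.6 1.9 2.9
   vertex 1.9 4.0 3.1
   vertex 0.3 3.3 2.3
  endloop
 endfacet
 facet normal -0.815 0.072 0.575
  outer loop
   vertex 0.6 1.9 2.9
   vertex 0.3 3.3 2.3
   vertex 0.3 0.9 2.6
  endloop
 endfacet
 facet normal 0.491 0.118 -0.863
  outer loop
   vertex 3.3 0.5 1.1
   vertex 3.8 2.8 1.7
   vertex 3.7 0.3 1.3
  endloop
 endfacet
 facet normal 0.405 0.147 -0.902
  outer loop
   vertex 3.3 0.5 1.1
   vertex 2.9 1.6 1.1
   vertex 3.8 2.8 1.7
  endloop
 endfacet
 facet normal -0.624 -0.097 -0.775
  outer loop
   vertex 1.2 1.5 1.8
   vertex 0.3 0.9 2.6
   vertex 0.3 3.3 2.3
  endloop
 endfacet
 facet normal -0.383 0.064 -0.921
  outer loop
   vertex 1.2 1.5 1.8
   vertex 0.3 3.3 2.3
   vertex 2.9 1.6 1.1
  endloop
 endfacet
 facet normal -0.370 -0.135 -0.919
  outer loop
   vertex 1.2 1.5 1.8
   vertex 2.9 1.6 1.1
   vertex 3.3 0.5 1.1
  endloop
 endfacet
 facet normal -0.479 -0.353 -0.804
  outer loop
   vertex 2.2 0.6 1.6
   vertex 0.3 0.9 2.6
   vertex 1.2 1.5 1.8
  endloop
 endfacet
 facet normal -0.419 -0.273 -0.866
  outer loop
   vertex 2.2 0.6 1.6
   vertex 1.2 1.5 1.8
   vertex 3.3 0.5 1.1
  endloop
 endfacet
 facet normal -0.219 -0.968 -0.125
  outer loop
   vertex 2.2 0.6 1.6
   vertex 3.7 0.3 1.3
   vertex 0.3 0.9 2.6
  endloop
 endfacet
 facet normal -0.254 -0.889 -0.381
  outer loop
   vertex 2.2 0.6 1.6
   vertex 3.3 0.5 1.1
   vertex 3.7 0.3 1.3
  endloop
 endfacet
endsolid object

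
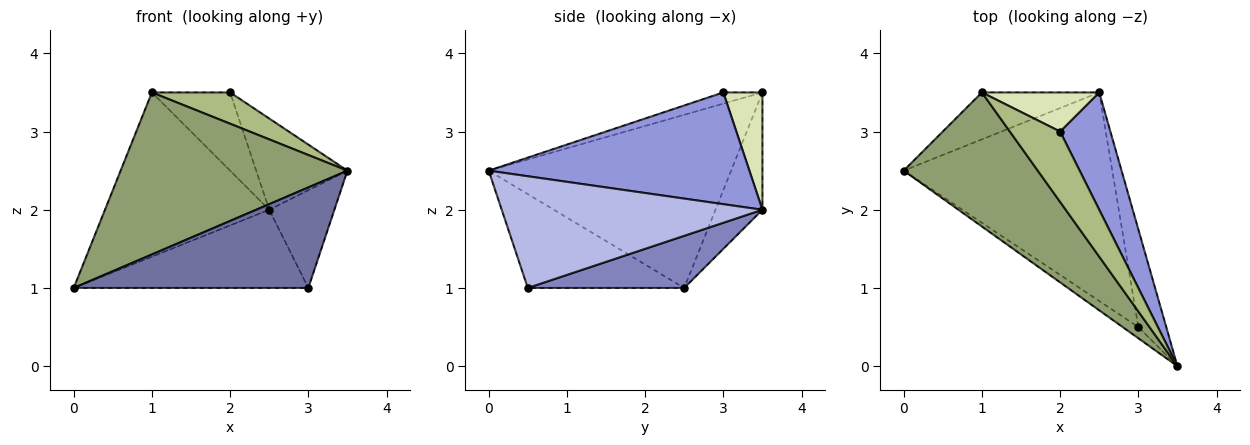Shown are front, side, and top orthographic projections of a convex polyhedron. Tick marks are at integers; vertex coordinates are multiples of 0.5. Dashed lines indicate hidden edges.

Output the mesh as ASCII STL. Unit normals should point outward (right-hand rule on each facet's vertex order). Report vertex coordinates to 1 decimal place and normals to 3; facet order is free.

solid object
 facet normal -0.552 -0.829 -0.092
  outer loop
   vertex 3.0 0.5 1.0
   vertex 3.5 0.0 2.5
   vertex 0.0 2.5 1.0
  endloop
 endfacet
 facet normal 0.228 0.342 -0.912
  outer loop
   vertex 2.5 3.5 2.0
   vertex 3.0 0.5 1.0
   vertex 0.0 2.5 1.0
  endloop
 endfacet
 facet normal 0.869 0.304 0.391
  outer loop
   vertex 2.5 3.5 2.0
   vertex 2.0 3.0 3.5
   vertex 3.5 0.0 2.5
  endloop
 endfacet
 facet normal 0.943 0.236 -0.236
  outer loop
   vertex 2.5 3.5 2.0
   vertex 3.5 0.0 2.5
   vertex 3.0 0.5 1.0
  endloop
 endfacet
 facet normal -0.636 -0.595 0.492
  outer loop
   vertex 1.0 3.5 3.5
   vertex 0.0 2.5 1.0
   vertex 3.5 0.0 2.5
  endloop
 endfacet
 facet normal -0.199 -0.398 0.896
  outer loop
   vertex 1.0 3.5 3.5
   vertex 3.5 0.0 2.5
   vertex 2.0 3.0 3.5
  endloop
 endfacet
 facet normal -0.265 0.927 -0.265
  outer loop
   vertex 1.0 3.5 3.5
   vertex 2.5 3.5 2.0
   vertex 0.0 2.5 1.0
  endloop
 endfacet
 facet normal 0.408 0.816 0.408
  outer loop
   vertex 1.0 3.5 3.5
   vertex 2.0 3.0 3.5
   vertex 2.5 3.5 2.0
  endloop
 endfacet
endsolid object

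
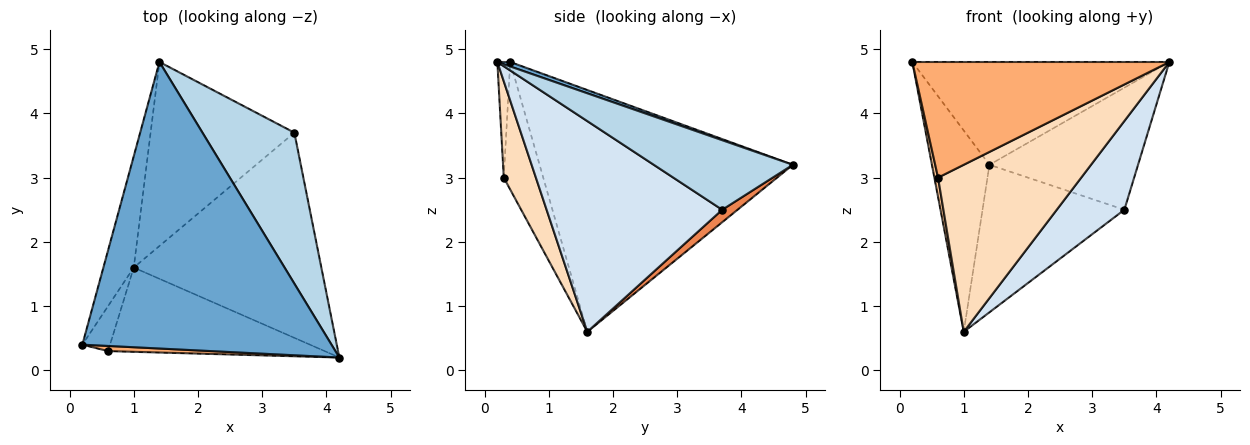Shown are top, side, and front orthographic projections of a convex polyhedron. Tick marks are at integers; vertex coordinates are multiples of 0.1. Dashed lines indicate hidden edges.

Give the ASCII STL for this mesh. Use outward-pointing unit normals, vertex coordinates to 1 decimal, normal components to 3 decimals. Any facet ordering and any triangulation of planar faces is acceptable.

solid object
 facet normal 0.017 0.338 0.941
  outer loop
   vertex 1.4 4.8 3.2
   vertex 0.2 0.4 4.8
   vertex 4.2 0.2 4.8
  endloop
 endfacet
 facet normal -0.968 0.220 -0.122
  outer loop
   vertex 1.0 1.6 0.6
   vertex 0.2 0.4 4.8
   vertex 1.4 4.8 3.2
  endloop
 endfacet
 facet normal 0.507 0.542 0.670
  outer loop
   vertex 3.5 3.7 2.5
   vertex 1.4 4.8 3.2
   vertex 4.2 0.2 4.8
  endloop
 endfacet
 facet normal 0.718 -0.276 -0.639
  outer loop
   vertex 3.5 3.7 2.5
   vertex 4.2 0.2 4.8
   vertex 1.0 1.6 0.6
  endloop
 endfacet
 facet normal 0.067 0.624 -0.778
  outer loop
   vertex 3.5 3.7 2.5
   vertex 1.0 1.6 0.6
   vertex 1.4 4.8 3.2
  endloop
 endfacet
 facet normal -0.050 -0.998 0.044
  outer loop
   vertex 0.6 0.3 3.0
   vertex 4.2 0.2 4.8
   vertex 0.2 0.4 4.8
  endloop
 endfacet
 facet normal -0.973 -0.091 -0.211
  outer loop
   vertex 0.6 0.3 3.0
   vertex 0.2 0.4 4.8
   vertex 1.0 1.6 0.6
  endloop
 endfacet
 facet normal 0.196 -0.876 -0.441
  outer loop
   vertex 0.6 0.3 3.0
   vertex 1.0 1.6 0.6
   vertex 4.2 0.2 4.8
  endloop
 endfacet
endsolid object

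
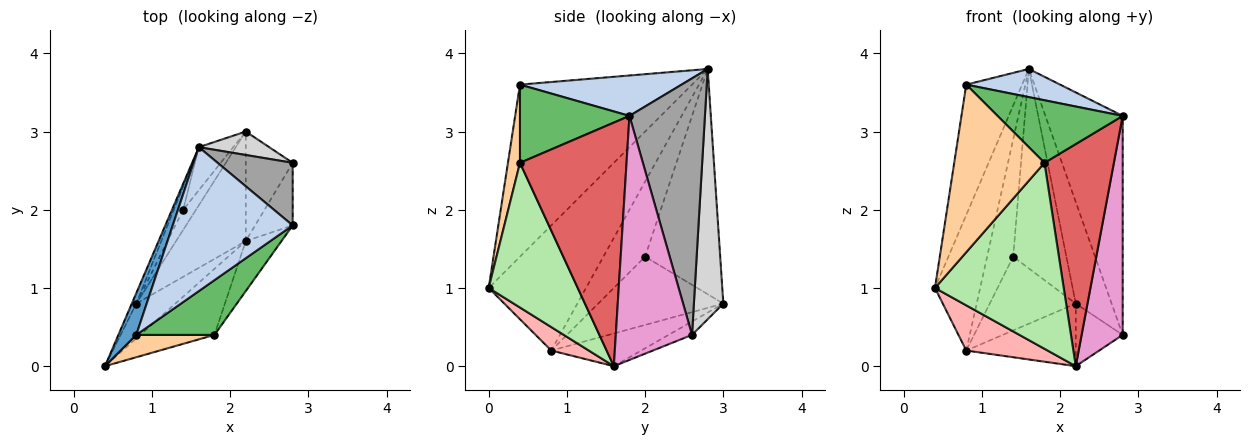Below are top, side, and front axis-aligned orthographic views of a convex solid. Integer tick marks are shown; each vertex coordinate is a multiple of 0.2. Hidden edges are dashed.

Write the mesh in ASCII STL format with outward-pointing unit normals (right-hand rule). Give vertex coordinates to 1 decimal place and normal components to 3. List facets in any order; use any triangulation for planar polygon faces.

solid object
 facet normal -0.947 0.307 0.098
  outer loop
   vertex 0.8 0.4 3.6
   vertex 1.6 2.8 3.8
   vertex 0.4 0.0 1.0
  endloop
 endfacet
 facet normal 0.314 -0.182 0.932
  outer loop
   vertex 0.8 0.4 3.6
   vertex 2.8 1.8 3.2
   vertex 1.6 2.8 3.8
  endloop
 endfacet
 facet normal -0.810 0.574 -0.124
  outer loop
   vertex 1.4 2.0 1.4
   vertex 1.6 2.8 3.8
   vertex 2.2 3.0 0.8
  endloop
 endfacet
 facet normal 0.131 -0.983 0.131
  outer loop
   vertex 1.8 0.4 2.6
   vertex 0.8 0.4 3.6
   vertex 0.4 0.0 1.0
  endloop
 endfacet
 facet normal 0.550 -0.629 0.550
  outer loop
   vertex 1.8 0.4 2.6
   vertex 2.8 1.8 3.2
   vertex 0.8 0.4 3.6
  endloop
 endfacet
 facet normal 0.546 -0.789 -0.280
  outer loop
   vertex 1.8 0.4 2.6
   vertex 0.4 0.0 1.0
   vertex 2.2 1.6 0.0
  endloop
 endfacet
 facet normal 0.832 -0.542 -0.122
  outer loop
   vertex 1.8 0.4 2.6
   vertex 2.2 1.6 0.0
   vertex 2.8 1.8 3.2
  endloop
 endfacet
 facet normal 0.344 -0.744 -0.573
  outer loop
   vertex 0.8 0.8 0.2
   vertex 2.2 1.6 0.0
   vertex 0.4 0.0 1.0
  endloop
 endfacet
 facet normal -0.377 0.459 -0.804
  outer loop
   vertex 0.8 0.8 0.2
   vertex 2.2 3.0 0.8
   vertex 2.2 1.6 0.0
  endloop
 endfacet
 facet normal -0.814 0.560 -0.153
  outer loop
   vertex 0.8 0.8 0.2
   vertex 1.4 2.0 1.4
   vertex 2.2 3.0 0.8
  endloop
 endfacet
 facet normal -0.907 0.421 -0.032
  outer loop
   vertex 0.8 0.8 0.2
   vertex 0.4 0.0 1.0
   vertex 1.6 2.8 3.8
  endloop
 endfacet
 facet normal -0.843 0.527 -0.105
  outer loop
   vertex 0.8 0.8 0.2
   vertex 1.6 2.8 3.8
   vertex 1.4 2.0 1.4
  endloop
 endfacet
 facet normal 0.873 -0.470 -0.134
  outer loop
   vertex 2.8 2.6 0.4
   vertex 2.8 1.8 3.2
   vertex 2.2 1.6 0.0
  endloop
 endfacet
 facet normal -0.241 0.482 -0.843
  outer loop
   vertex 2.8 2.6 0.4
   vertex 2.2 1.6 0.0
   vertex 2.2 3.0 0.8
  endloop
 endfacet
 facet normal 0.684 0.701 0.200
  outer loop
   vertex 2.8 2.6 0.4
   vertex 1.6 2.8 3.8
   vertex 2.8 1.8 3.2
  endloop
 endfacet
 facet normal 0.624 0.761 0.176
  outer loop
   vertex 2.8 2.6 0.4
   vertex 2.2 3.0 0.8
   vertex 1.6 2.8 3.8
  endloop
 endfacet
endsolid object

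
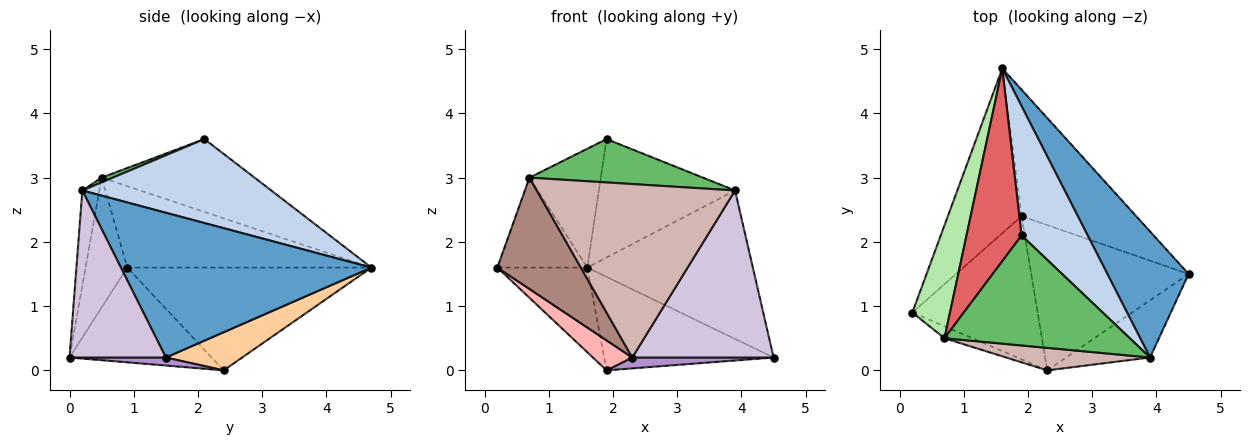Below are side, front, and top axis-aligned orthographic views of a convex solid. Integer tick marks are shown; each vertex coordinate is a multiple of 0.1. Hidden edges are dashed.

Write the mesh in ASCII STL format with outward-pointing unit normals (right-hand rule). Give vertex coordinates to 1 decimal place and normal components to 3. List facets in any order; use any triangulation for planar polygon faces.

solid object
 facet normal 0.756 0.499 0.424
  outer loop
   vertex 3.9 0.2 2.8
   vertex 4.5 1.5 0.2
   vertex 1.6 4.7 1.6
  endloop
 endfacet
 facet normal 0.684 0.493 0.538
  outer loop
   vertex 3.9 0.2 2.8
   vertex 1.6 4.7 1.6
   vertex 1.9 2.1 3.6
  endloop
 endfacet
 facet normal -0.779 0.287 -0.558
  outer loop
   vertex 1.9 2.4 0.0
   vertex 0.2 0.9 1.6
   vertex 1.6 4.7 1.6
  endloop
 endfacet
 facet normal 0.259 0.574 -0.777
  outer loop
   vertex 1.9 2.4 0.0
   vertex 1.6 4.7 1.6
   vertex 4.5 1.5 0.2
  endloop
 endfacet
 facet normal 0.024 -0.367 0.930
  outer loop
   vertex 0.7 0.5 3.0
   vertex 3.9 0.2 2.8
   vertex 1.9 2.1 3.6
  endloop
 endfacet
 facet normal -0.861 0.317 0.398
  outer loop
   vertex 0.7 0.5 3.0
   vertex 1.6 4.7 1.6
   vertex 0.2 0.9 1.6
  endloop
 endfacet
 facet normal -0.748 0.349 0.565
  outer loop
   vertex 0.7 0.5 3.0
   vertex 1.9 2.1 3.6
   vertex 1.6 4.7 1.6
  endloop
 endfacet
 facet normal -0.595 -0.165 -0.787
  outer loop
   vertex 2.3 0.0 0.2
   vertex 0.2 0.9 1.6
   vertex 1.9 2.4 0.0
  endloop
 endfacet
 facet normal 0.051 -0.075 -0.996
  outer loop
   vertex 2.3 0.0 0.2
   vertex 1.9 2.4 0.0
   vertex 4.5 1.5 0.2
  endloop
 endfacet
 facet normal 0.542 -0.795 -0.272
  outer loop
   vertex 2.3 0.0 0.2
   vertex 4.5 1.5 0.2
   vertex 3.9 0.2 2.8
  endloop
 endfacet
 facet normal -0.445 -0.890 -0.095
  outer loop
   vertex 2.3 0.0 0.2
   vertex 0.7 0.5 3.0
   vertex 0.2 0.9 1.6
  endloop
 endfacet
 facet normal -0.085 -0.988 0.128
  outer loop
   vertex 2.3 0.0 0.2
   vertex 3.9 0.2 2.8
   vertex 0.7 0.5 3.0
  endloop
 endfacet
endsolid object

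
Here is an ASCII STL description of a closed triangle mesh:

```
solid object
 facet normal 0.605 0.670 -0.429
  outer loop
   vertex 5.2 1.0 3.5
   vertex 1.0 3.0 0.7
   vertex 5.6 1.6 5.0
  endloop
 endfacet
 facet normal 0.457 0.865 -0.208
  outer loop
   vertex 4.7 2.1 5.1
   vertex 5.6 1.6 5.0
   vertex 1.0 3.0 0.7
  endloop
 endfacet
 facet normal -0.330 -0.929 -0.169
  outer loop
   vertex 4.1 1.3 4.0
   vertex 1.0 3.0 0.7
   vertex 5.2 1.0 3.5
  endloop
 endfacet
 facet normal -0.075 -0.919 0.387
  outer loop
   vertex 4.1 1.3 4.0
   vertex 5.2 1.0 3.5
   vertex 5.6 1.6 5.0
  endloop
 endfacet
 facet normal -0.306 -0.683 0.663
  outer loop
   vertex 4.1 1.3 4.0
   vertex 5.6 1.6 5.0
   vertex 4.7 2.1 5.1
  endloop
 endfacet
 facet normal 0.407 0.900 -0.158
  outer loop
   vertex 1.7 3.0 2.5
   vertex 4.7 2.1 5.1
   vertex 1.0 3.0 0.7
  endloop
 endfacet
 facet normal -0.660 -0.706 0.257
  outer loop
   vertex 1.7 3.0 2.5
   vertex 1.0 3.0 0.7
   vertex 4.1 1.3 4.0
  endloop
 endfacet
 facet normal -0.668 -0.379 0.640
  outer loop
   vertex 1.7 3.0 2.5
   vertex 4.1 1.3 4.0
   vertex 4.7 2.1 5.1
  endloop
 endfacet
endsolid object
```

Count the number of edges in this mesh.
12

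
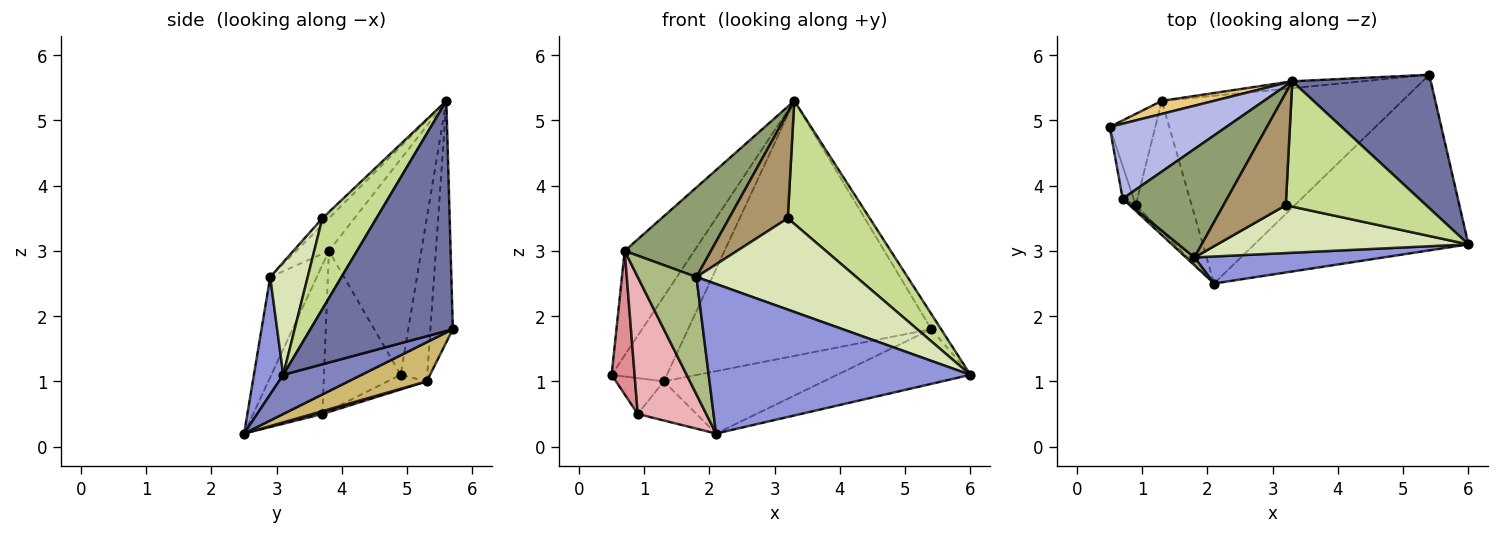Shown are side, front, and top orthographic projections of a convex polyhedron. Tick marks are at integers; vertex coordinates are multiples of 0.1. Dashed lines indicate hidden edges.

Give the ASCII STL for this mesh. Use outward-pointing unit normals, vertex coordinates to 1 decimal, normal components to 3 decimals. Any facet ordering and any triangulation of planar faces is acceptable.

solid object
 facet normal 0.855 0.059 0.515
  outer loop
   vertex 3.3 5.6 5.3
   vertex 6.0 3.1 1.1
   vertex 5.4 5.7 1.8
  endloop
 endfacet
 facet normal 0.172 0.293 -0.941
  outer loop
   vertex 2.1 2.5 0.2
   vertex 5.4 5.7 1.8
   vertex 6.0 3.1 1.1
  endloop
 endfacet
 facet normal 0.110 -0.978 0.177
  outer loop
   vertex 2.1 2.5 0.2
   vertex 6.0 3.1 1.1
   vertex 1.8 2.9 2.6
  endloop
 endfacet
 facet normal -0.733 0.552 0.397
  outer loop
   vertex 0.7 3.8 3.0
   vertex 3.3 5.6 5.3
   vertex 0.5 4.9 1.1
  endloop
 endfacet
 facet normal -0.234 -0.619 0.749
  outer loop
   vertex 0.7 3.8 3.0
   vertex 1.8 2.9 2.6
   vertex 3.3 5.6 5.3
  endloop
 endfacet
 facet normal -0.621 -0.782 0.053
  outer loop
   vertex 0.7 3.8 3.0
   vertex 2.1 2.5 0.2
   vertex 1.8 2.9 2.6
  endloop
 endfacet
 facet normal 0.419 -0.636 0.648
  outer loop
   vertex 3.2 3.7 3.5
   vertex 6.0 3.1 1.1
   vertex 3.3 5.6 5.3
  endloop
 endfacet
 facet normal 0.204 -0.867 0.454
  outer loop
   vertex 3.2 3.7 3.5
   vertex 1.8 2.9 2.6
   vertex 6.0 3.1 1.1
  endloop
 endfacet
 facet normal -0.076 -0.684 0.726
  outer loop
   vertex 3.2 3.7 3.5
   vertex 3.3 5.6 5.3
   vertex 1.8 2.9 2.6
  endloop
 endfacet
 facet normal 0.153 0.312 -0.938
  outer loop
   vertex 1.3 5.3 1.0
   vertex 5.4 5.7 1.8
   vertex 2.1 2.5 0.2
  endloop
 endfacet
 facet normal -0.429 0.893 0.137
  outer loop
   vertex 1.3 5.3 1.0
   vertex 0.5 4.9 1.1
   vertex 3.3 5.6 5.3
  endloop
 endfacet
 facet normal -0.092 0.995 -0.027
  outer loop
   vertex 1.3 5.3 1.0
   vertex 3.3 5.6 5.3
   vertex 5.4 5.7 1.8
  endloop
 endfacet
 facet normal -0.287 0.350 -0.892
  outer loop
   vertex 0.9 3.7 0.5
   vertex 0.5 4.9 1.1
   vertex 1.3 5.3 1.0
  endloop
 endfacet
 facet normal 0.048 0.287 -0.957
  outer loop
   vertex 0.9 3.7 0.5
   vertex 1.3 5.3 1.0
   vertex 2.1 2.5 0.2
  endloop
 endfacet
 facet normal -0.956 -0.286 -0.065
  outer loop
   vertex 0.9 3.7 0.5
   vertex 0.7 3.8 3.0
   vertex 0.5 4.9 1.1
  endloop
 endfacet
 facet normal -0.710 -0.703 -0.029
  outer loop
   vertex 0.9 3.7 0.5
   vertex 2.1 2.5 0.2
   vertex 0.7 3.8 3.0
  endloop
 endfacet
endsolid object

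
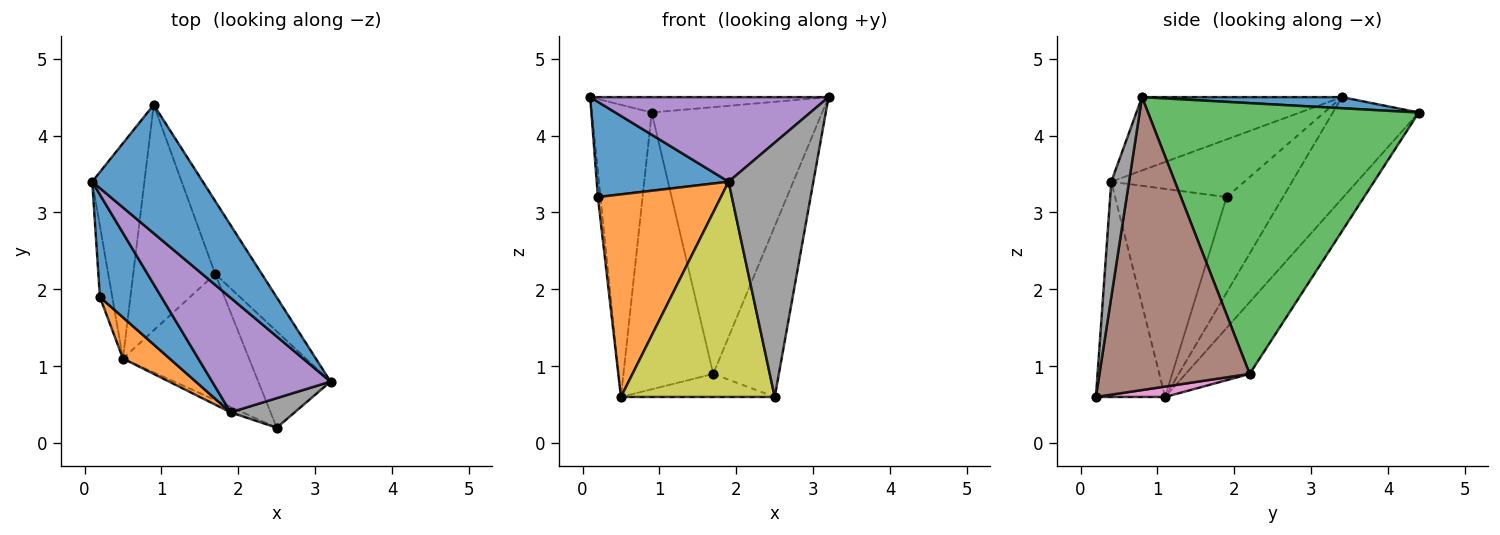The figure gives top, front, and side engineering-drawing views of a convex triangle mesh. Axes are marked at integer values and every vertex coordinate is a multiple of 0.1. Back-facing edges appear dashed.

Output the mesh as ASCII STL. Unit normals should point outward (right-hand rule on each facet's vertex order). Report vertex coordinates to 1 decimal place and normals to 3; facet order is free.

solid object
 facet normal 0.099 0.118 0.988
  outer loop
   vertex 0.9 4.4 4.3
   vertex 0.1 3.4 4.5
   vertex 3.2 0.8 4.5
  endloop
 endfacet
 facet normal -0.756 0.527 -0.388
  outer loop
   vertex 0.9 4.4 4.3
   vertex 0.5 1.1 0.6
   vertex 0.1 3.4 4.5
  endloop
 endfacet
 facet normal 0.838 0.527 -0.144
  outer loop
   vertex 1.7 2.2 0.9
   vertex 0.9 4.4 4.3
   vertex 3.2 0.8 4.5
  endloop
 endfacet
 facet normal -0.484 0.678 -0.553
  outer loop
   vertex 1.7 2.2 0.9
   vertex 0.5 1.1 0.6
   vertex 0.9 4.4 4.3
  endloop
 endfacet
 facet normal -0.446 -0.532 0.720
  outer loop
   vertex 1.9 0.4 3.4
   vertex 3.2 0.8 4.5
   vertex 0.1 3.4 4.5
  endloop
 endfacet
 facet normal 0.894 0.391 -0.221
  outer loop
   vertex 2.5 0.2 0.6
   vertex 1.7 2.2 0.9
   vertex 3.2 0.8 4.5
  endloop
 endfacet
 facet normal 0.081 0.179 -0.980
  outer loop
   vertex 2.5 0.2 0.6
   vertex 0.5 1.1 0.6
   vertex 1.7 2.2 0.9
  endloop
 endfacet
 facet normal 0.204 -0.973 0.113
  outer loop
   vertex 2.5 0.2 0.6
   vertex 3.2 0.8 4.5
   vertex 1.9 0.4 3.4
  endloop
 endfacet
 facet normal -0.410 -0.912 -0.023
  outer loop
   vertex 2.5 0.2 0.6
   vertex 1.9 0.4 3.4
   vertex 0.5 1.1 0.6
  endloop
 endfacet
 facet normal -0.991 0.045 -0.128
  outer loop
   vertex 0.2 1.9 3.2
   vertex 0.1 3.4 4.5
   vertex 0.5 1.1 0.6
  endloop
 endfacet
 facet normal -0.566 -0.561 0.604
  outer loop
   vertex 0.2 1.9 3.2
   vertex 1.9 0.4 3.4
   vertex 0.1 3.4 4.5
  endloop
 endfacet
 facet normal -0.664 -0.733 0.149
  outer loop
   vertex 0.2 1.9 3.2
   vertex 0.5 1.1 0.6
   vertex 1.9 0.4 3.4
  endloop
 endfacet
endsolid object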